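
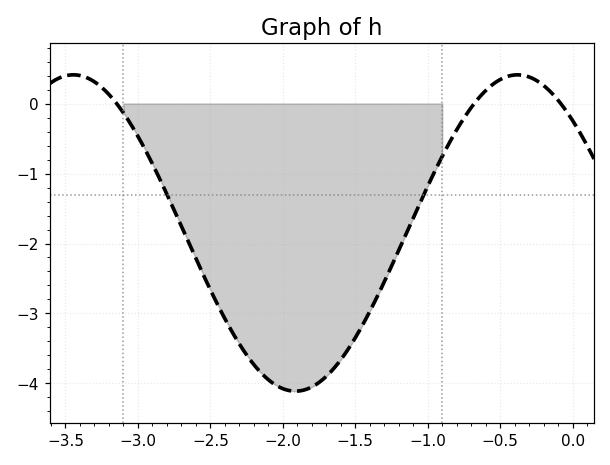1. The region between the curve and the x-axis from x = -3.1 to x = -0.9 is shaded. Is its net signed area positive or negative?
negative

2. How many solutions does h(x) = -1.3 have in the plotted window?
2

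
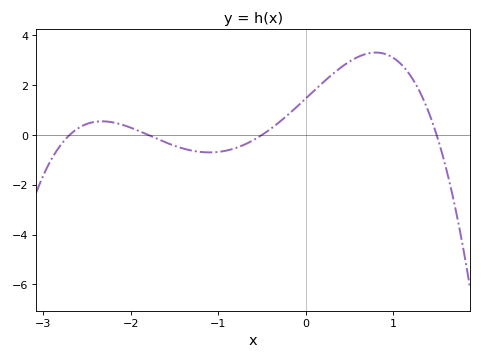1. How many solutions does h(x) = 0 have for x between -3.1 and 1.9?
4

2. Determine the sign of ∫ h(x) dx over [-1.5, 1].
positive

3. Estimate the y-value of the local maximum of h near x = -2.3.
0.6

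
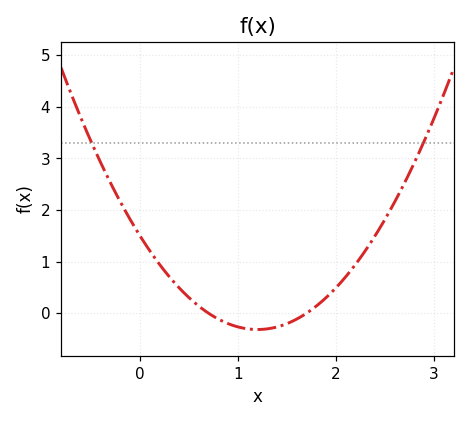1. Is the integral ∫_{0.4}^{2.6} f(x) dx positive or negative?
positive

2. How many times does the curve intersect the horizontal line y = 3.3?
2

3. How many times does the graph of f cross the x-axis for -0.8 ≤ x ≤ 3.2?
2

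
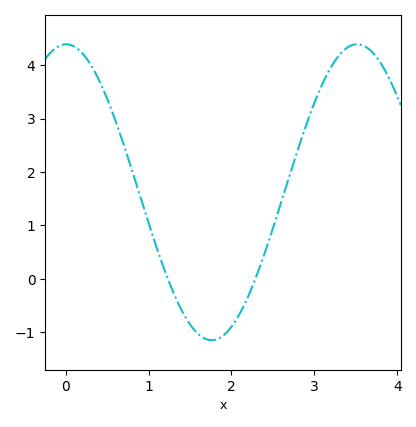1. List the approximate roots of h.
1.2, 2.3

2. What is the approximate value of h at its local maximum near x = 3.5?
4.4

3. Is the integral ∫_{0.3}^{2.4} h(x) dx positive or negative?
positive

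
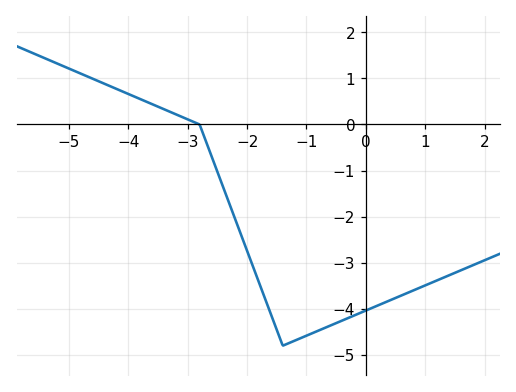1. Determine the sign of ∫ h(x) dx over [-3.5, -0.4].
negative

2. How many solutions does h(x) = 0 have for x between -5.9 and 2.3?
1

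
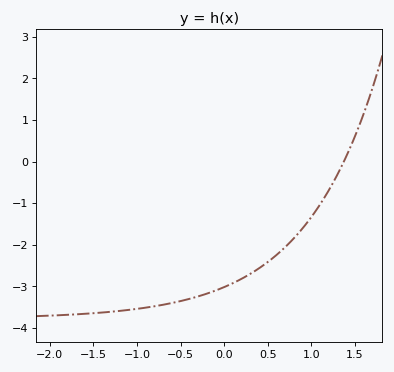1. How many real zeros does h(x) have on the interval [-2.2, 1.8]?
1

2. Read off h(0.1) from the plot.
-2.93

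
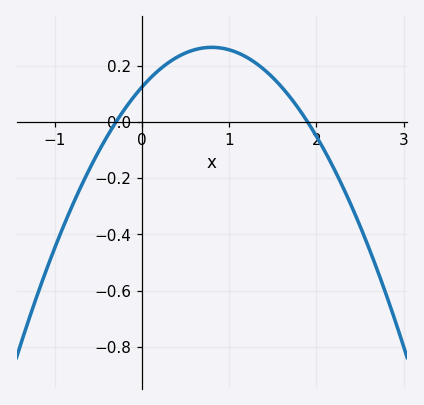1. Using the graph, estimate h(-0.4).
-0.051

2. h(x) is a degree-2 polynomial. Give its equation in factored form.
y = -0.22(x + 0.3)(x - 1.9)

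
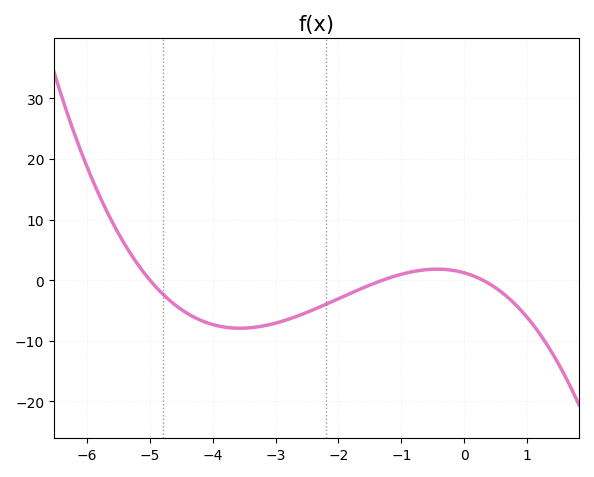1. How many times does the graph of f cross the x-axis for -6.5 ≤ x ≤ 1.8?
3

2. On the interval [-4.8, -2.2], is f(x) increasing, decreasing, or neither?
neither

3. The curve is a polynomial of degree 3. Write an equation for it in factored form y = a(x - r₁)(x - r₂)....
y = -0.63(x + 5)(x + 1.3)(x - 0.3)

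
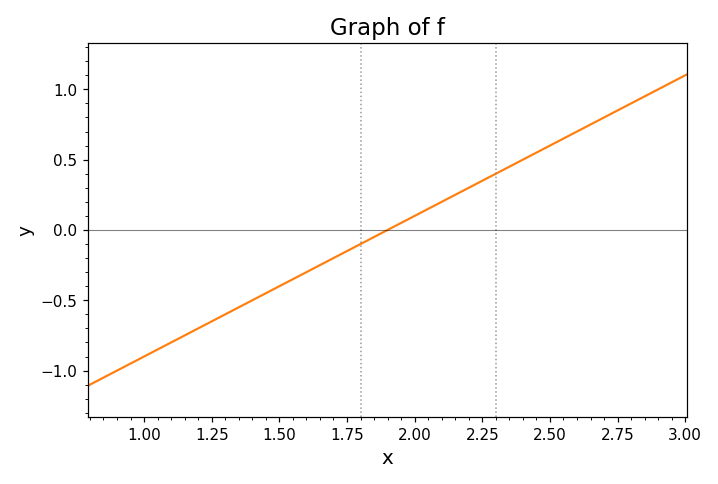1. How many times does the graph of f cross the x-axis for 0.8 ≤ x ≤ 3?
1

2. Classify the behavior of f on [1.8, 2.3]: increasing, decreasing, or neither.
increasing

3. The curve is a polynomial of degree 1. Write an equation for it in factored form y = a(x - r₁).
y = 1(x - 1.9)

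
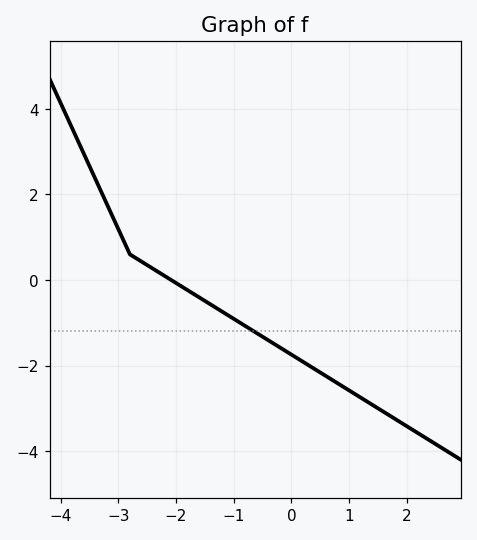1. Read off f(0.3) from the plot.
-2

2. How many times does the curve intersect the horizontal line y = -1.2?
1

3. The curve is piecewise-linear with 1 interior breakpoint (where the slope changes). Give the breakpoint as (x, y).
(-2.8, 0.6)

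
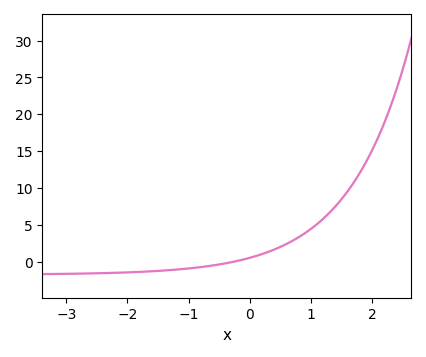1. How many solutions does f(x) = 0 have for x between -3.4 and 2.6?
1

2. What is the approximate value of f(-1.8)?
-1.5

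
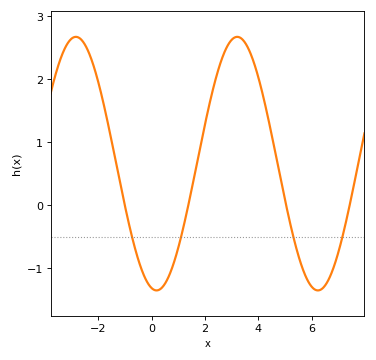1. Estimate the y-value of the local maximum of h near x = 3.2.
2.67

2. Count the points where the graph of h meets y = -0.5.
4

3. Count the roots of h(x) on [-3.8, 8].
4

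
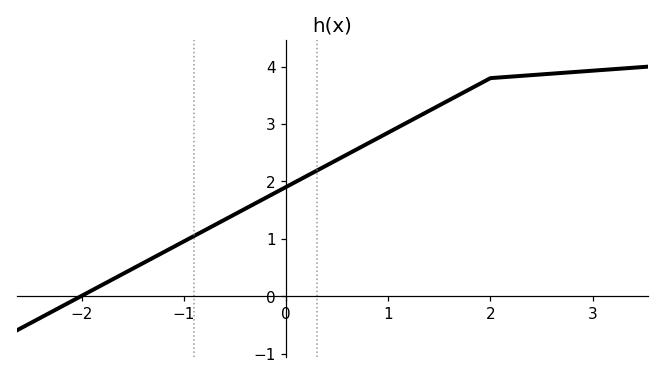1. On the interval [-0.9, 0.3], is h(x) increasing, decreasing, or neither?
increasing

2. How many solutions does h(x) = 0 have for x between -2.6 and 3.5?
1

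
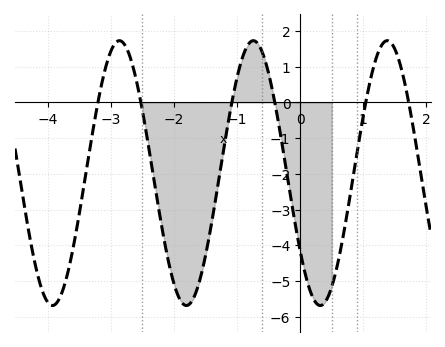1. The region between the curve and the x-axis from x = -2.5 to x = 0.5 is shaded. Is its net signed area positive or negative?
negative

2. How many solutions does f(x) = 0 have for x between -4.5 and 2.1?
6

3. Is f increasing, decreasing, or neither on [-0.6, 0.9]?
neither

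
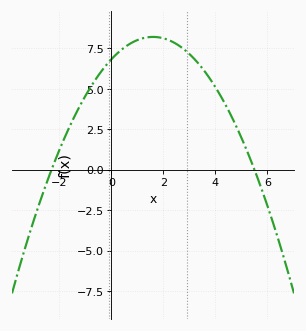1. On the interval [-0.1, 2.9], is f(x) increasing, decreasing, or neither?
neither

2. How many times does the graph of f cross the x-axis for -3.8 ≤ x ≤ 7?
2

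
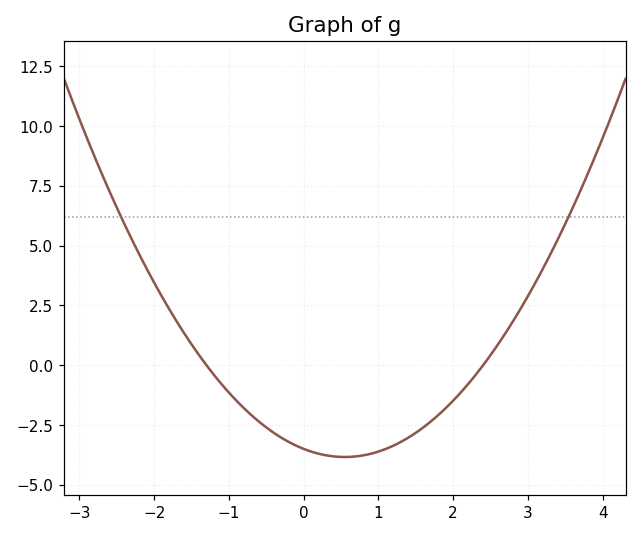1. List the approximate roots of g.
-1.3, 2.4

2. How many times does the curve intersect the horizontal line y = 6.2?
2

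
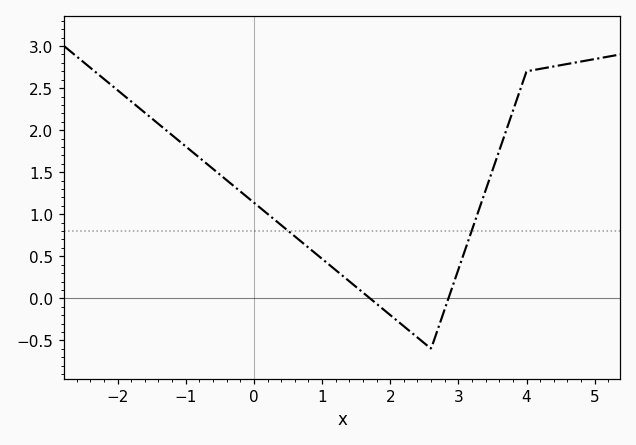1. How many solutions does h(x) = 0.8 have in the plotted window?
2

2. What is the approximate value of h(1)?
0.45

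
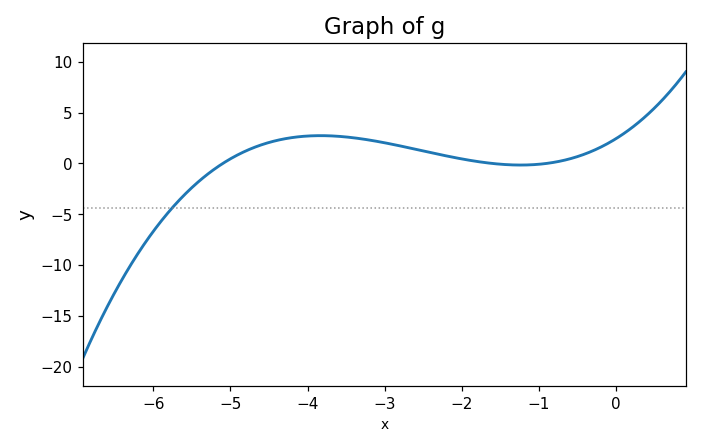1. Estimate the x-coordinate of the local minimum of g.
-1.2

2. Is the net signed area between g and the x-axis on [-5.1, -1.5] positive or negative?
positive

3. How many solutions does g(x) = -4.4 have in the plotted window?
1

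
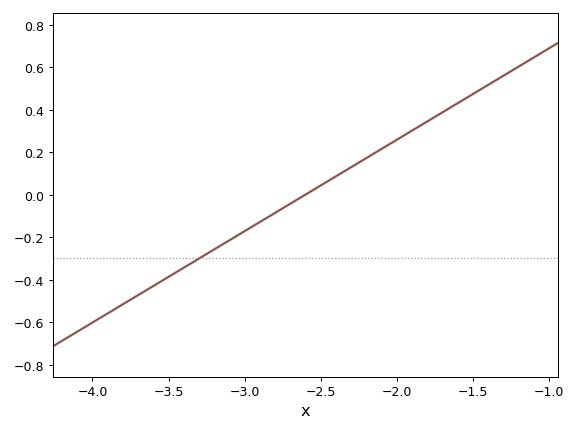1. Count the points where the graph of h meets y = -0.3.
1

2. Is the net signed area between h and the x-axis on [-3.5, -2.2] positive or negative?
negative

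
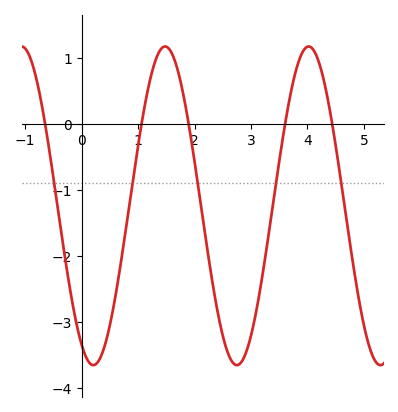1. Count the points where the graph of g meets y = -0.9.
5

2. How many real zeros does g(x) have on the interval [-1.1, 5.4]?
5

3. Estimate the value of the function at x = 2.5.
-3.2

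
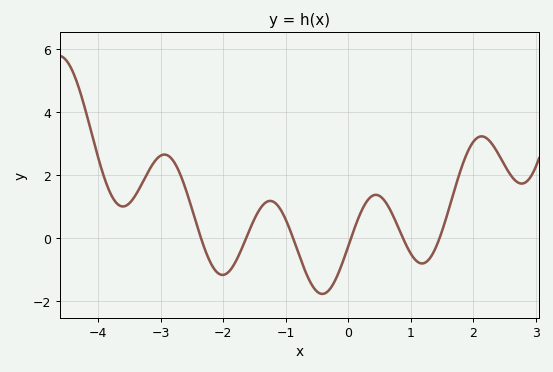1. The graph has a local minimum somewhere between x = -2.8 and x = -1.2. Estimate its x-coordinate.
-2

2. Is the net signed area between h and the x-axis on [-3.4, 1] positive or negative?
positive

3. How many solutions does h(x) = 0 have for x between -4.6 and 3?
6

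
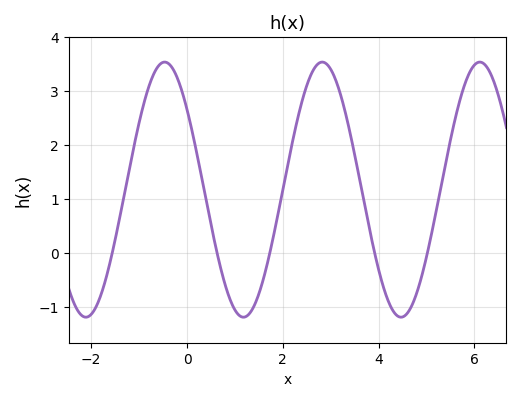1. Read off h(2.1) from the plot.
1.62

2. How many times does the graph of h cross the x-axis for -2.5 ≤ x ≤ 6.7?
5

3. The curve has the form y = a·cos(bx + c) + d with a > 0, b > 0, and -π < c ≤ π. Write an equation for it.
y = 2.36cos(1.91x + 0.892) + 1.17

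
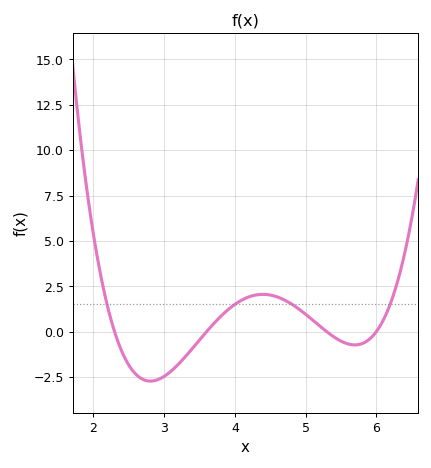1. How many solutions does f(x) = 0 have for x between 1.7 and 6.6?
4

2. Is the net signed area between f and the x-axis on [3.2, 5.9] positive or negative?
positive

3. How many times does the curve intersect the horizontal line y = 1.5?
4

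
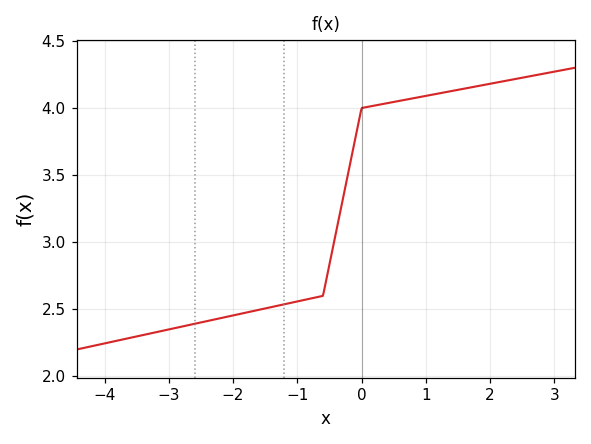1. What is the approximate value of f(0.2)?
4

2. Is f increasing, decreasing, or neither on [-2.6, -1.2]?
increasing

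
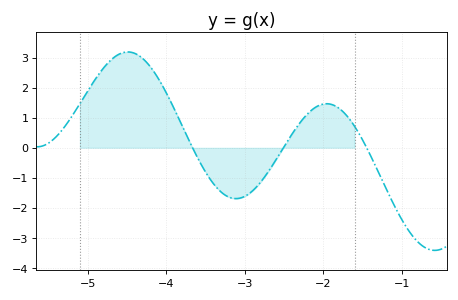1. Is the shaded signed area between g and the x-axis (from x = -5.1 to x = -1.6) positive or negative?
positive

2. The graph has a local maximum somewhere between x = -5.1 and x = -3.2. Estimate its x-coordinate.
-4.5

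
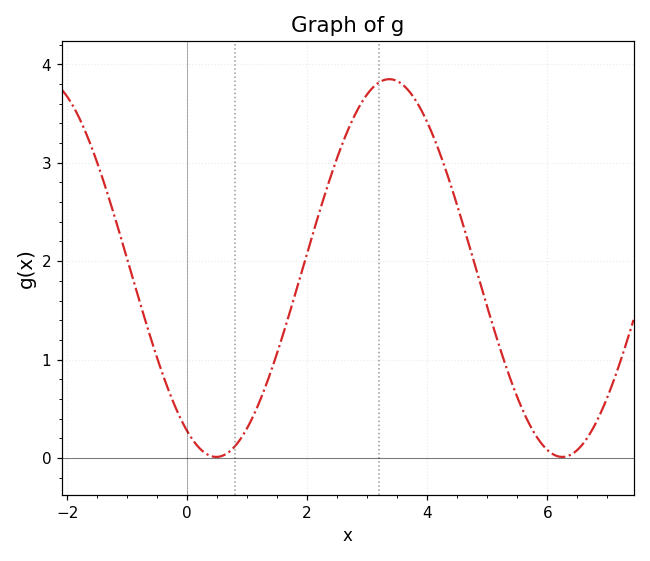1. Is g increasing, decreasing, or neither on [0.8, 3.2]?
increasing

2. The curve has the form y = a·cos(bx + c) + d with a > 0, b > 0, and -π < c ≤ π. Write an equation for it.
y = 1.92cos(1.1x + 2.6) + 1.93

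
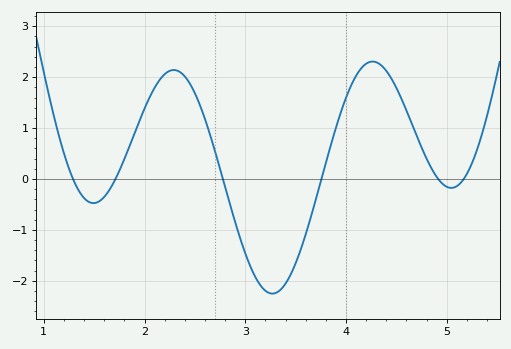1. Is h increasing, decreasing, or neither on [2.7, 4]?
neither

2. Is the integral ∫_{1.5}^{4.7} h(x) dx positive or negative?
positive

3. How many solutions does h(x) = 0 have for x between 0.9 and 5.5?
6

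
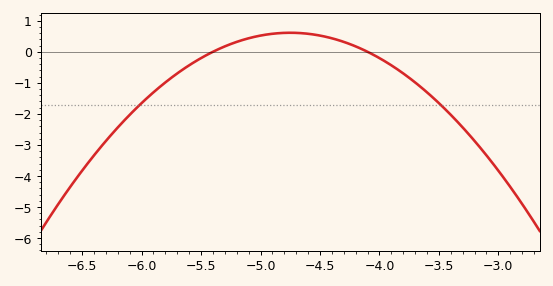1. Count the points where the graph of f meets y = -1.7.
2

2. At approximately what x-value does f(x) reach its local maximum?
-4.8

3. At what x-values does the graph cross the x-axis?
-5.4, -4.1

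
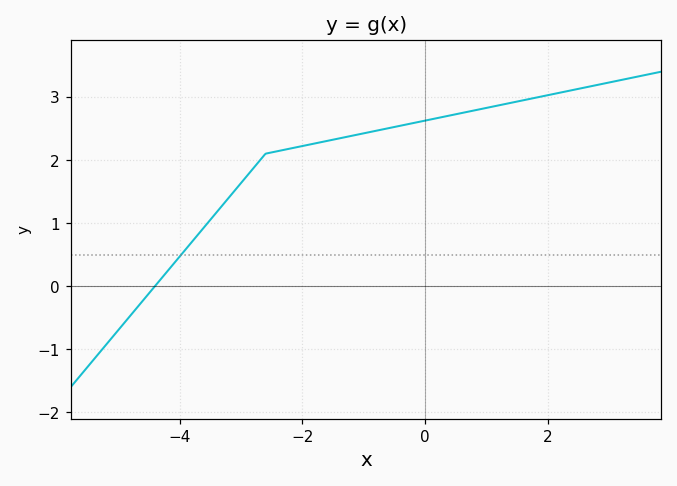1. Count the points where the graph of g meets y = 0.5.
1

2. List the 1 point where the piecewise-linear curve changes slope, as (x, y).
(-2.6, 2.1)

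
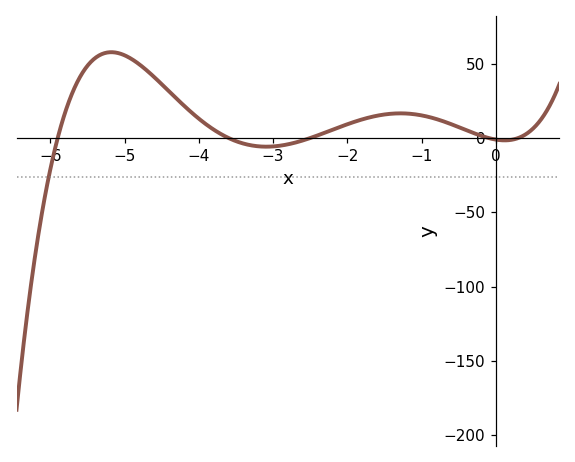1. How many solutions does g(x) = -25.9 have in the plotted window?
1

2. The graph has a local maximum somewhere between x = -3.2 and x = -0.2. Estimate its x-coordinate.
-1.29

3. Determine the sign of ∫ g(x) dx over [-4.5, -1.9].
positive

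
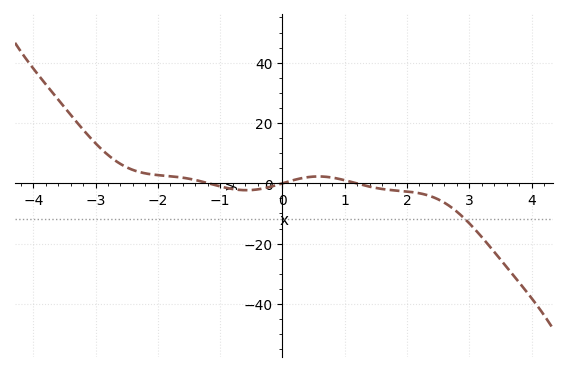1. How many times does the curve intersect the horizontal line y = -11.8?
1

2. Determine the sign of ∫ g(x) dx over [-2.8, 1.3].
positive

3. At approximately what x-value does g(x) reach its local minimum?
-0.576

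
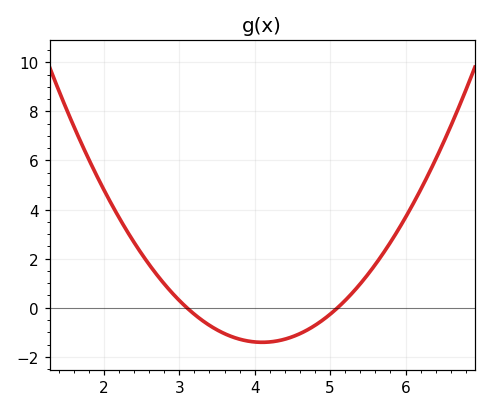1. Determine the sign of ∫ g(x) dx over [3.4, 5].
negative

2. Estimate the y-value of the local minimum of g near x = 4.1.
-1.4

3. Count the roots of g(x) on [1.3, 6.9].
2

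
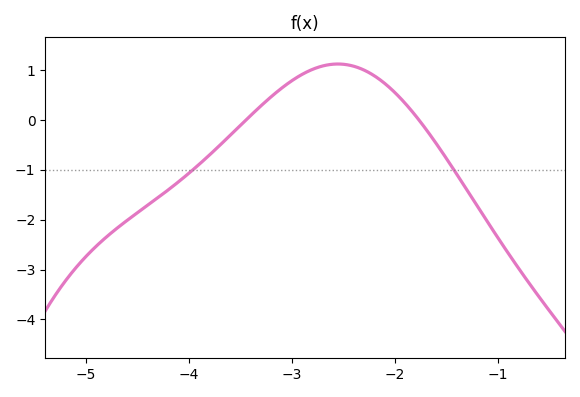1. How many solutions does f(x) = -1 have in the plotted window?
2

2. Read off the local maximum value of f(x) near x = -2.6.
1.12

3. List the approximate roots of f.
-3.45, -1.76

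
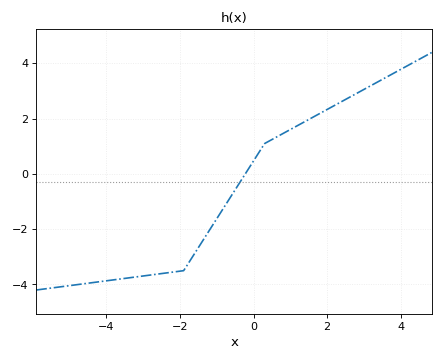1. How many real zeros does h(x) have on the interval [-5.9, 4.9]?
1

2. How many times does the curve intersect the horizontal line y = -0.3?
1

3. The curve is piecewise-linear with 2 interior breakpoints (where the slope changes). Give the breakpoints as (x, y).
(-1.9, -3.5); (0.3, 1.1)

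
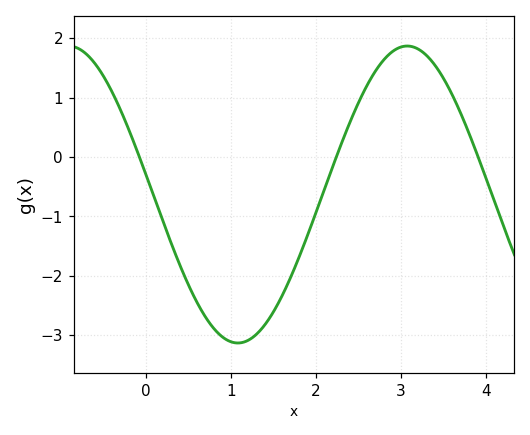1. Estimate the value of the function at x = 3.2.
1.82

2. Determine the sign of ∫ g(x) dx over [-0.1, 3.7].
negative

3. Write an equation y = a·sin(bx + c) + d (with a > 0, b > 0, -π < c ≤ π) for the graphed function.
y = 2.5sin(1.58x + 3) - 0.63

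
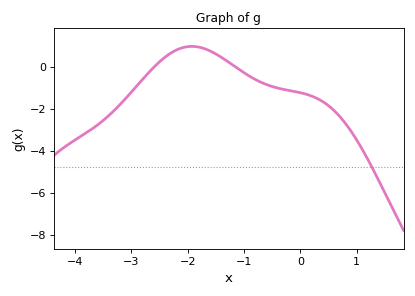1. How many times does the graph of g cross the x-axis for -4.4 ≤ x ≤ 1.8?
2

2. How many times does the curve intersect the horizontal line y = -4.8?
1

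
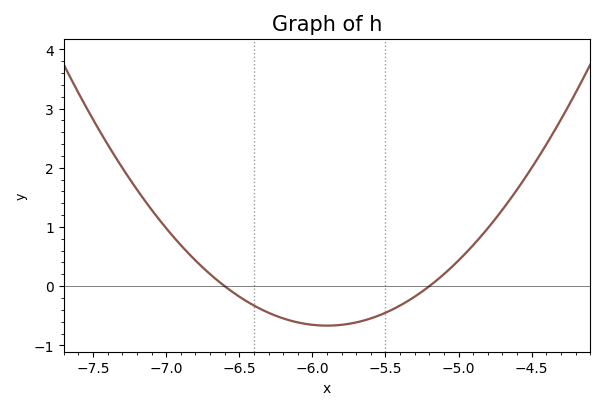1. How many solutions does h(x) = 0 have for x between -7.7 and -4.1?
2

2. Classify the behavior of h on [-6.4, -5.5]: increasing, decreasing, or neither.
neither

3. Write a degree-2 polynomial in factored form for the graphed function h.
y = 1.36(x + 6.6)(x + 5.2)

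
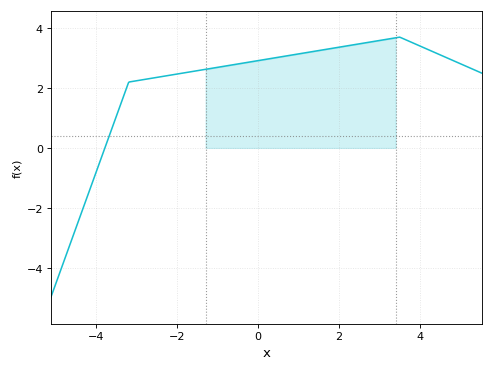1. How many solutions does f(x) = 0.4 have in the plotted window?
1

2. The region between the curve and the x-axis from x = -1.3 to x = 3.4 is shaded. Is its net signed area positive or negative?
positive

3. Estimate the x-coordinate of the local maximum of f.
3.4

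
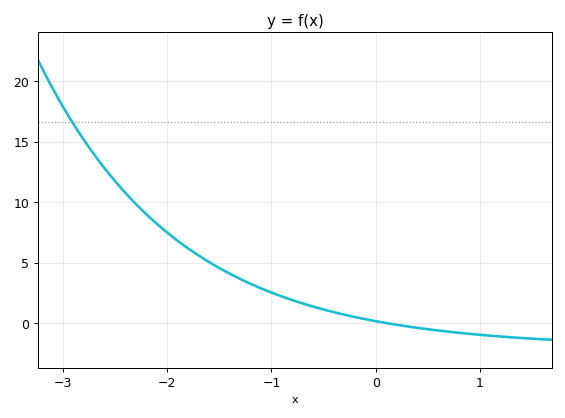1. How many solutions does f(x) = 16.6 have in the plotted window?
1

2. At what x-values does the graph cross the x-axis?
0.125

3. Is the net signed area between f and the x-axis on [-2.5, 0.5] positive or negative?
positive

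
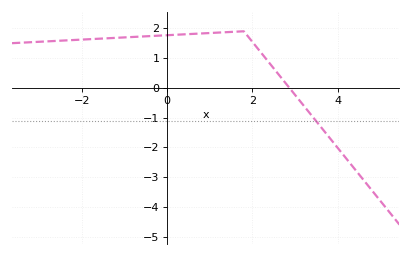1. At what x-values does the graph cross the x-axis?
2.8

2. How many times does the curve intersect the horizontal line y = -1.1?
1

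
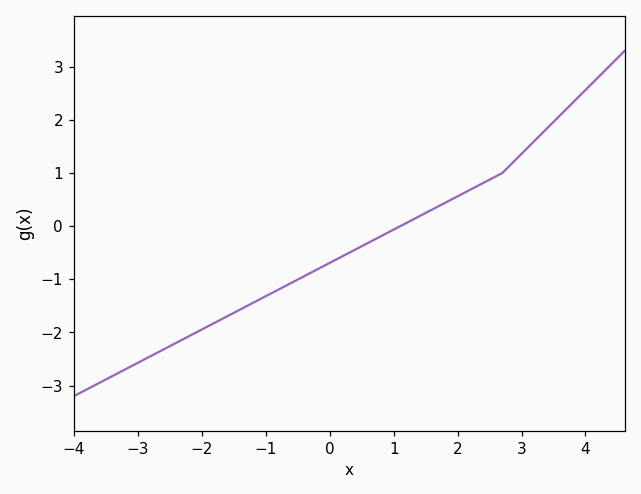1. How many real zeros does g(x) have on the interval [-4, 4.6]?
1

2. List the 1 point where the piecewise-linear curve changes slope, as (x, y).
(2.7, 1)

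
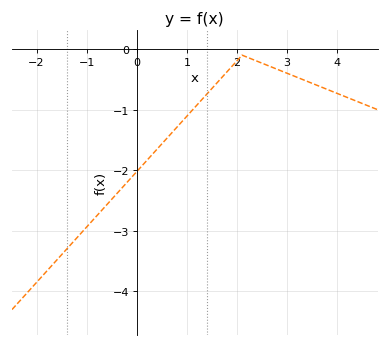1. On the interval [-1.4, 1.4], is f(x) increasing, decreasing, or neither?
increasing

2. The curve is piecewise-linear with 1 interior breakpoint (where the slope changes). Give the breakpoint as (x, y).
(2.1, -0.1)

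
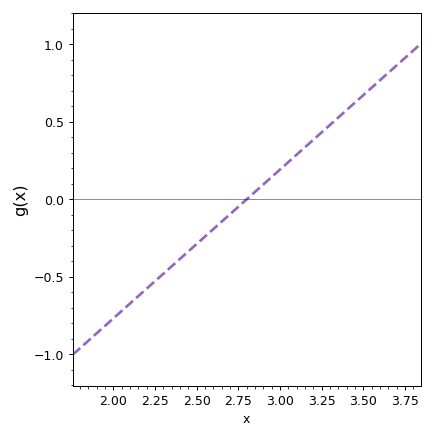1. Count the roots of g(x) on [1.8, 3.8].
1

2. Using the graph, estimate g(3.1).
0.3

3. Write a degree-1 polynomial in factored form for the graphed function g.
y = 0.96(x - 2.8)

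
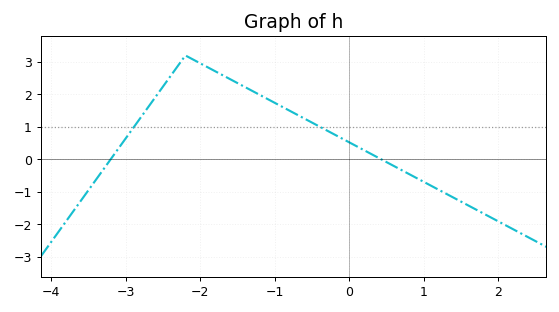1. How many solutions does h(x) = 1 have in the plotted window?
2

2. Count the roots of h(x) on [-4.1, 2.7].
2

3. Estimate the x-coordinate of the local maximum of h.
-2.2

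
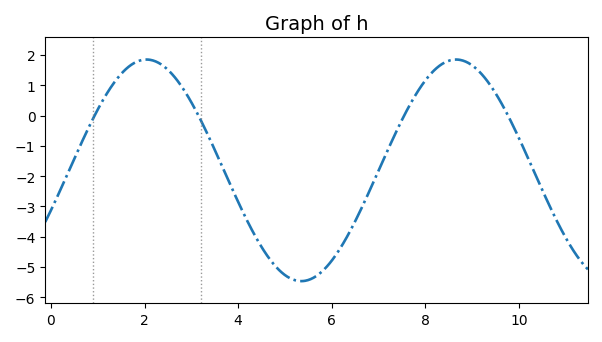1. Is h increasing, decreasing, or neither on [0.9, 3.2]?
neither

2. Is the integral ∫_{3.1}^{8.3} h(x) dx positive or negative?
negative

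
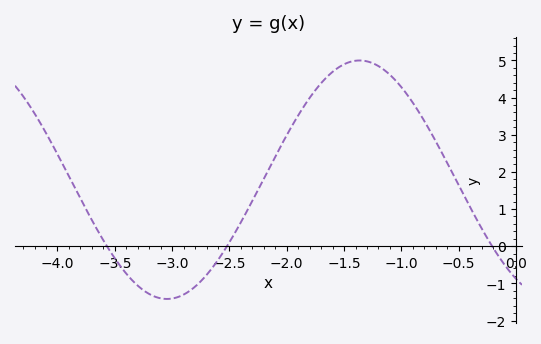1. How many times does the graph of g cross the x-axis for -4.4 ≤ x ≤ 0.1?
3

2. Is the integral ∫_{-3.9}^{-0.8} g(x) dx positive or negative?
positive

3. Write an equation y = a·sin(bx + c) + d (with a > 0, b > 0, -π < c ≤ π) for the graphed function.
y = 3.21sin(1.9x - 2.2) + 1.79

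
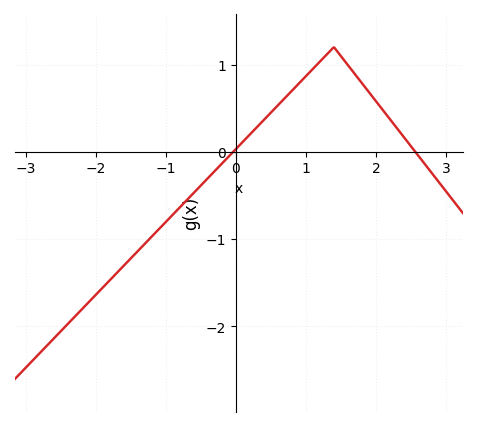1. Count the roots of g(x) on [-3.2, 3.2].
2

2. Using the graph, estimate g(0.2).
0.2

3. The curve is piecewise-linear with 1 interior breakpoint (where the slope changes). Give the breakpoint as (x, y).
(1.4, 1.2)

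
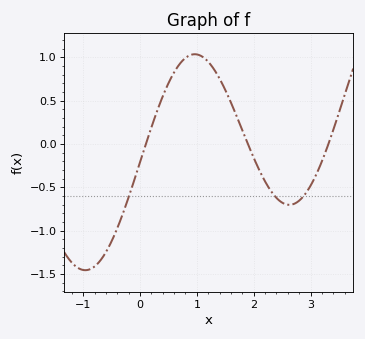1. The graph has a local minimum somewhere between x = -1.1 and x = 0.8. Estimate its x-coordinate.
-0.963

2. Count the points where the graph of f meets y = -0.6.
3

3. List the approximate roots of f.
0.103, 1.9, 3.32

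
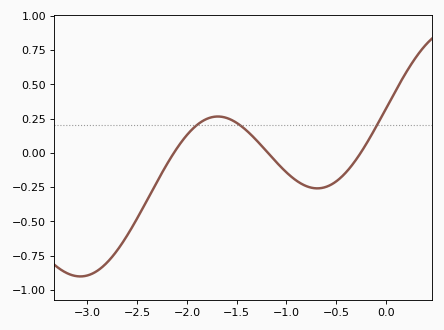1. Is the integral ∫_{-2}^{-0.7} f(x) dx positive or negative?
positive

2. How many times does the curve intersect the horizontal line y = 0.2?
3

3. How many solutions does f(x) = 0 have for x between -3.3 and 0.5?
3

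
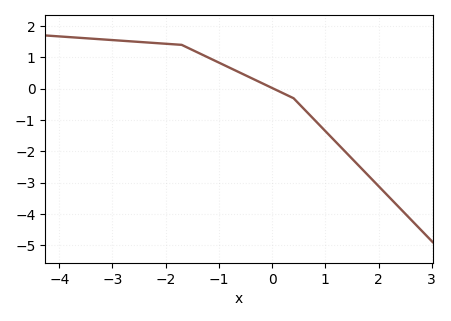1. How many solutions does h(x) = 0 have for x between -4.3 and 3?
1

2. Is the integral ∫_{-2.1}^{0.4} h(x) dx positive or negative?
positive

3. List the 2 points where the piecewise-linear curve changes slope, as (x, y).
(-1.7, 1.4); (0.4, -0.3)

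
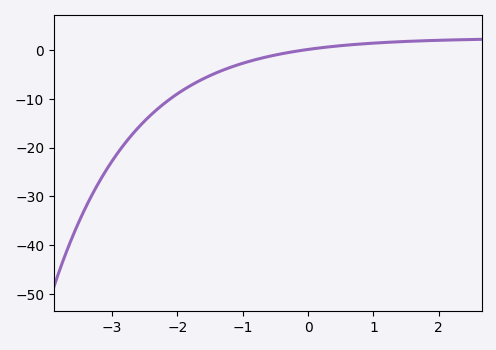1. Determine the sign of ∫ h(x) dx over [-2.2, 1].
negative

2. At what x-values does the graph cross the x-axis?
-0.073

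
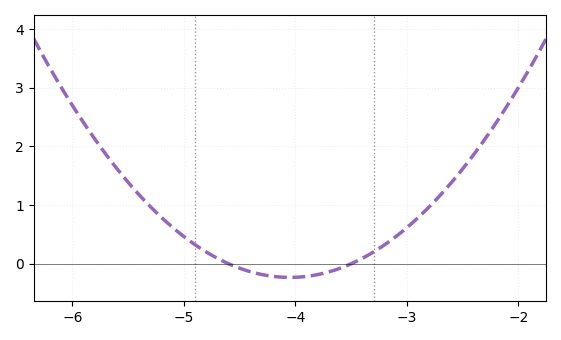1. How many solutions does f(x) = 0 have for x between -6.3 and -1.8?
2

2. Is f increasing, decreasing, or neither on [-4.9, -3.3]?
neither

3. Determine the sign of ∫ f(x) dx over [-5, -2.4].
positive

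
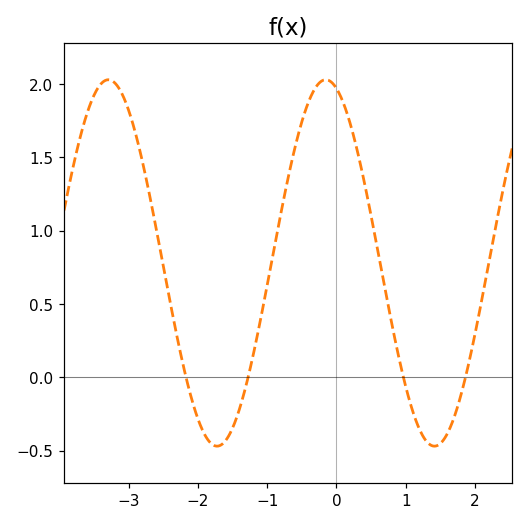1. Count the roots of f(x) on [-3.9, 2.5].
4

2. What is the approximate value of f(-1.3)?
-0.044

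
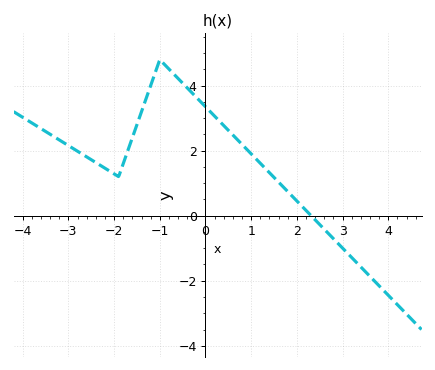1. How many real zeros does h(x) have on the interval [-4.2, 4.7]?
1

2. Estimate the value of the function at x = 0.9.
2.05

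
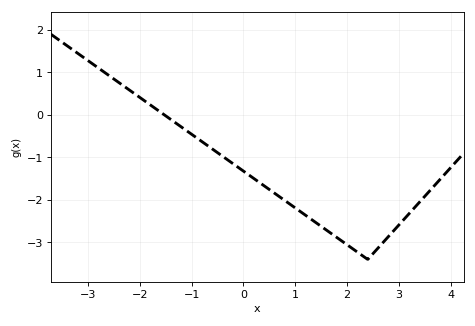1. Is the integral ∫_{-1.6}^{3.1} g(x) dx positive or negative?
negative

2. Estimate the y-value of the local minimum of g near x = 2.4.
-3.4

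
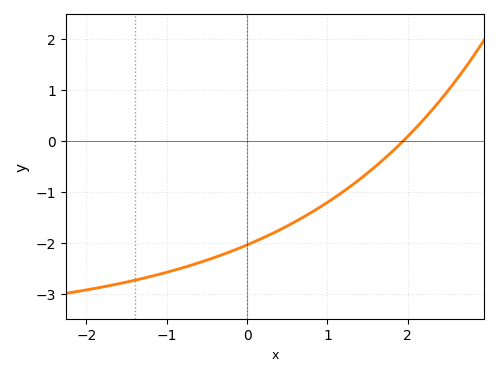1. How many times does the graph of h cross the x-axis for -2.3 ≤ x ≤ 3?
1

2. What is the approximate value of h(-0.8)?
-2.5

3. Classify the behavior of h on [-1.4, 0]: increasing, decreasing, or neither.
increasing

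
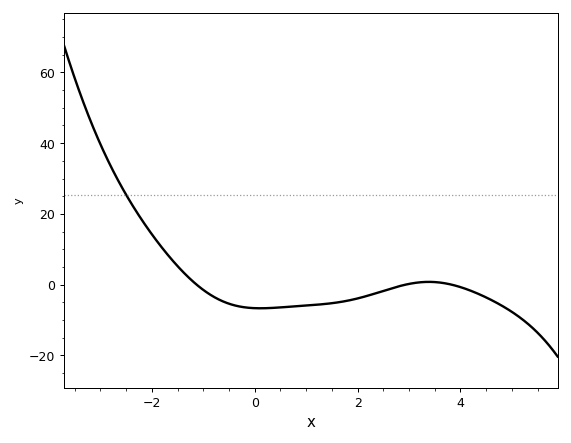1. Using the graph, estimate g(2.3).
-2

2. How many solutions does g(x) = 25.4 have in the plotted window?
1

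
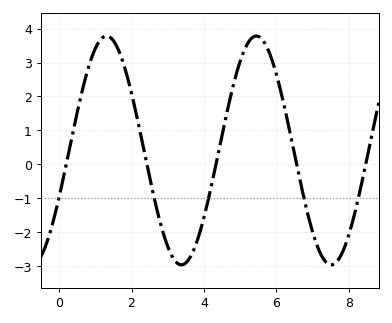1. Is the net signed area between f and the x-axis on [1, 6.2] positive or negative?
positive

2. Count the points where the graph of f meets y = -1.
5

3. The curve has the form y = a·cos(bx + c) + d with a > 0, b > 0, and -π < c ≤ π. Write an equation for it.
y = 3.37cos(1.52x - 1.99) + 0.41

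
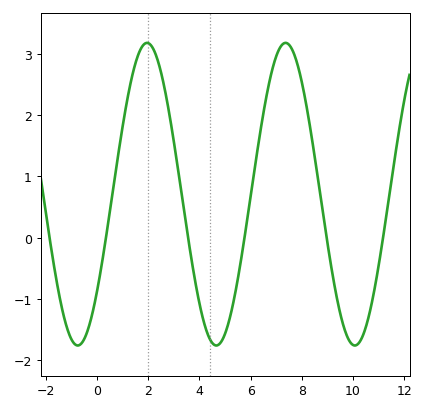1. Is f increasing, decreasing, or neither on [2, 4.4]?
decreasing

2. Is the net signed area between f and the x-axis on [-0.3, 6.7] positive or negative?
positive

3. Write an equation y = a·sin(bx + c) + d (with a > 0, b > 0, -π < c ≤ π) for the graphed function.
y = 2.47sin(1.16x - 0.69) + 0.71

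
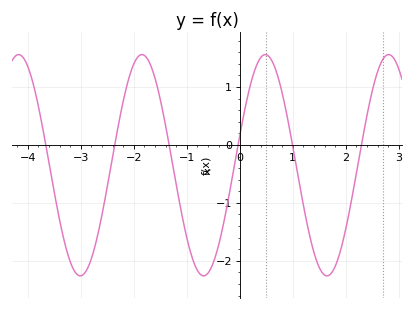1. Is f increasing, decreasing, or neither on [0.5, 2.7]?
neither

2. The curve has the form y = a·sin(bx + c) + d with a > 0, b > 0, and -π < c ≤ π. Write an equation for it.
y = 1.91sin(2.7x + 0.27) - 0.35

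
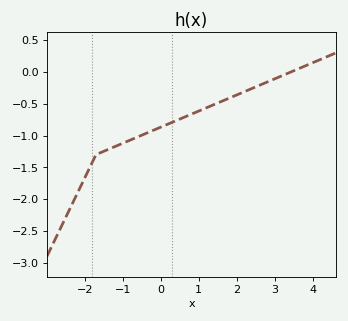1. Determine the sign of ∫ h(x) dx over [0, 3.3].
negative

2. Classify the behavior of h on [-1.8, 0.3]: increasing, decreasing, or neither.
increasing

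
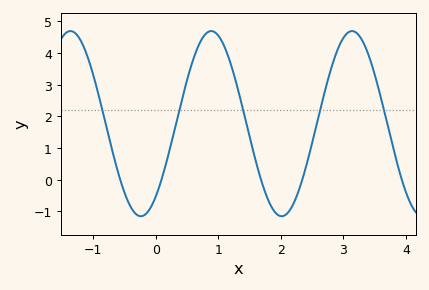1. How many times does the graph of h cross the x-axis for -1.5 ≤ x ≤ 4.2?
5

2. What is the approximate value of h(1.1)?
4.18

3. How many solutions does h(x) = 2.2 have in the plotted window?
5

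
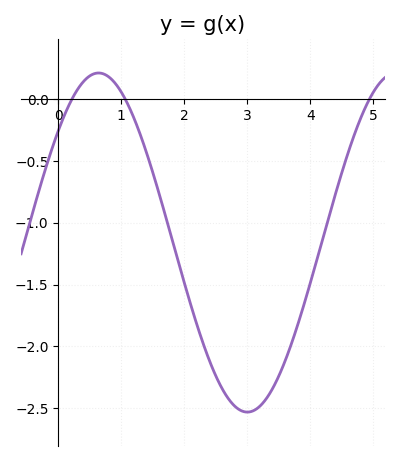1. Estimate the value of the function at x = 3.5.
-2.24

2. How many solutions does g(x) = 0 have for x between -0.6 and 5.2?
3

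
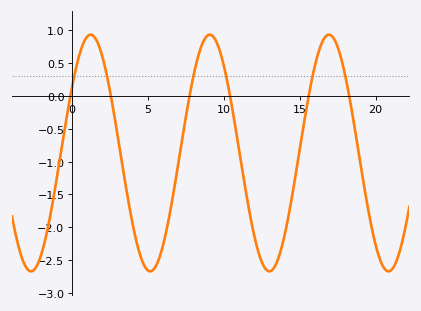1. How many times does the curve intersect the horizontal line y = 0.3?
6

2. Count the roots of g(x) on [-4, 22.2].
6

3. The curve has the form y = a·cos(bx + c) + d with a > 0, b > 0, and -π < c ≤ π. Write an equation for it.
y = 1.8cos(0.8x - 0.972) - 0.87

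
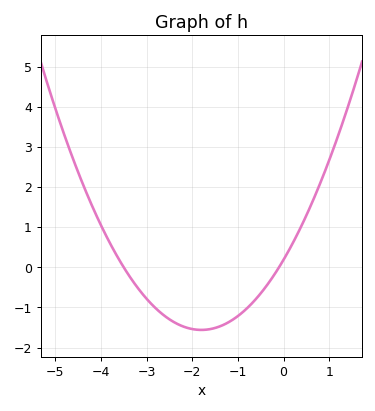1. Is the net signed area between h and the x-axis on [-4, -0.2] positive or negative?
negative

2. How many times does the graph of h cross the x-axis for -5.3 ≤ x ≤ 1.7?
2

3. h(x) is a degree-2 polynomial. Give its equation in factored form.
y = 0.54(x + 3.5)(x + 0.1)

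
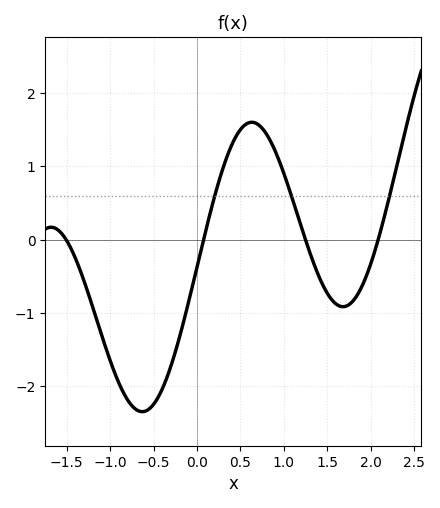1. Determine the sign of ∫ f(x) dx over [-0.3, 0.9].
positive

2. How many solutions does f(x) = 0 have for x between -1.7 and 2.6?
4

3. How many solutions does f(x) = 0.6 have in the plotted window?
3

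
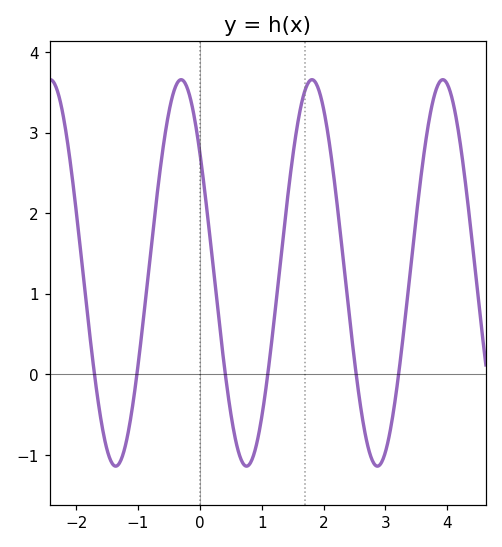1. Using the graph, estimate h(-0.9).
0.8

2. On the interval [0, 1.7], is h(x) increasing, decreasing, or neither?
neither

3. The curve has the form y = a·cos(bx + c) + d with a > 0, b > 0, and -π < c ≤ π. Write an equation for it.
y = 2.4cos(3x + 0.9) + 1.26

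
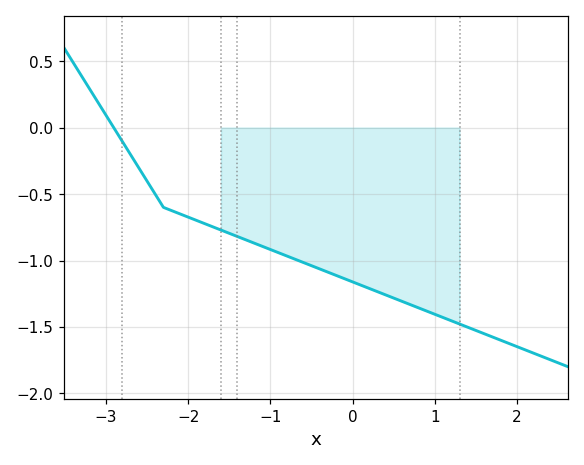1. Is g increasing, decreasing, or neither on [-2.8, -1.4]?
decreasing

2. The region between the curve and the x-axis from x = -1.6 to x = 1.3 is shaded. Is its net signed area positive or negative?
negative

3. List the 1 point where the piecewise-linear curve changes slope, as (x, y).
(-2.3, -0.6)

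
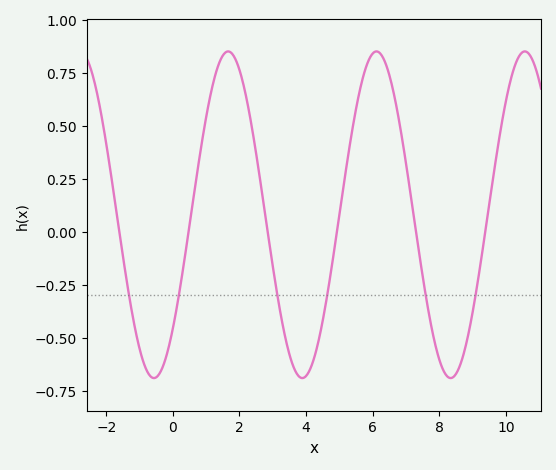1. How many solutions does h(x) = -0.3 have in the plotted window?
6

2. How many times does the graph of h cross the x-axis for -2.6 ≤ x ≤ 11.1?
6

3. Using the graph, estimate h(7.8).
-0.48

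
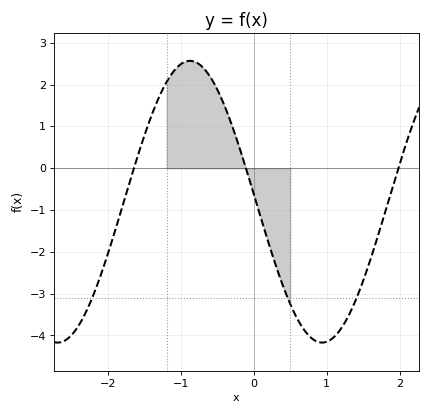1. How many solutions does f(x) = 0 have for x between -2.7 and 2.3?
3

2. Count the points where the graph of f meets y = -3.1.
3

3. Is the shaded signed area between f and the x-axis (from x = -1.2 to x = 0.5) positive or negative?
positive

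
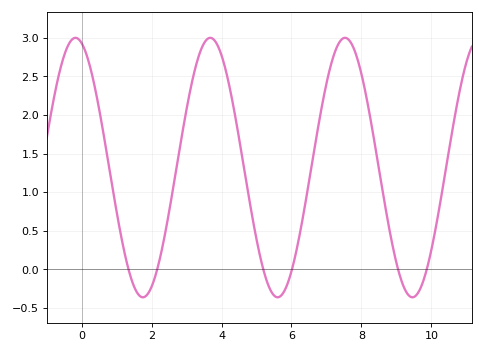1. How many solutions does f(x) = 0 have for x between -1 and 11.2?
6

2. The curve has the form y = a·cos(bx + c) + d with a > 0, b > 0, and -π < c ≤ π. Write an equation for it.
y = 1.68cos(1.6x + 0.29) + 1.32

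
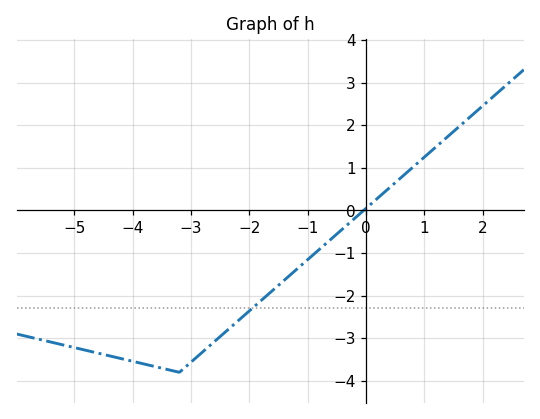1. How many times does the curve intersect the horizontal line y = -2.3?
1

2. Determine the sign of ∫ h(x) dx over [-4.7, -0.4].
negative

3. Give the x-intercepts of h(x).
0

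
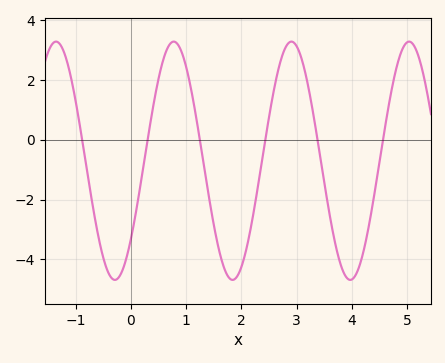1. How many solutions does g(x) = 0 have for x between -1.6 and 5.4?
6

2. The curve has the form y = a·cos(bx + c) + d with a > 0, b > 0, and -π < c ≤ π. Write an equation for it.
y = 3.99cos(3x - 2.3) - 0.7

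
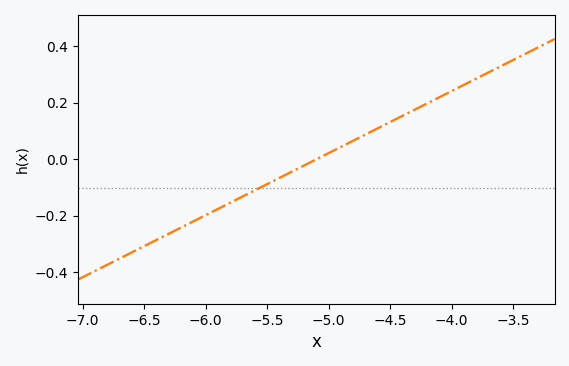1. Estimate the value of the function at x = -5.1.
0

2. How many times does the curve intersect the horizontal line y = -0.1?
1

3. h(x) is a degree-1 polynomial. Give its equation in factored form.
y = 0.22(x + 5.1)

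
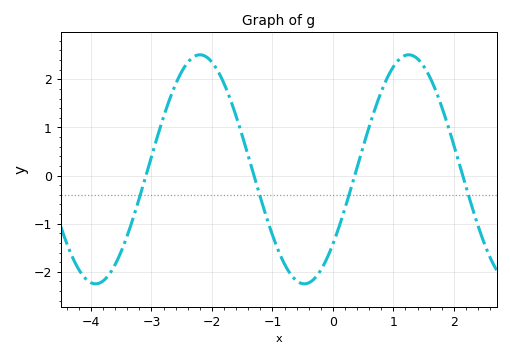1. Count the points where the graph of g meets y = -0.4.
4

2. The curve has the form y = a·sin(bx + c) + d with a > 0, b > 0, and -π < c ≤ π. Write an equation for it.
y = 2.38sin(1.82x - 0.712) + 0.13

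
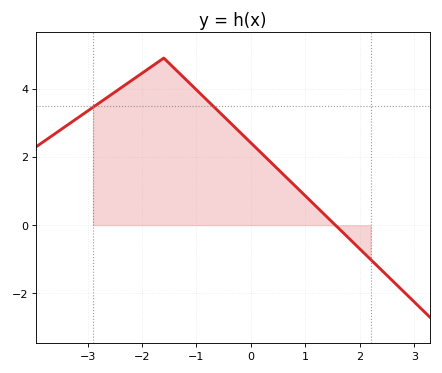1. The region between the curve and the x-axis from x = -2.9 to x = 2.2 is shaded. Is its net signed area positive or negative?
positive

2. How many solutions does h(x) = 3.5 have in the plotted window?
2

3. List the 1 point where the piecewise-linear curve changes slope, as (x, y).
(-1.6, 4.9)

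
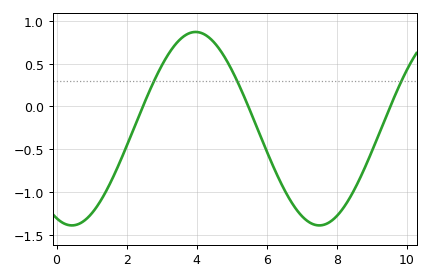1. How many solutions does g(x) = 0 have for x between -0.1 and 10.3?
3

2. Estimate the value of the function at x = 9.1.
-0.424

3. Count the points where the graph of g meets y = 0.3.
3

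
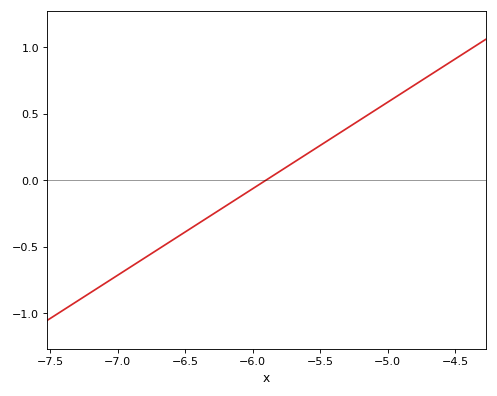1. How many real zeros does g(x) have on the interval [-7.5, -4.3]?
1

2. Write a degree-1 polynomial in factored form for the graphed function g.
y = 0.65(x + 5.9)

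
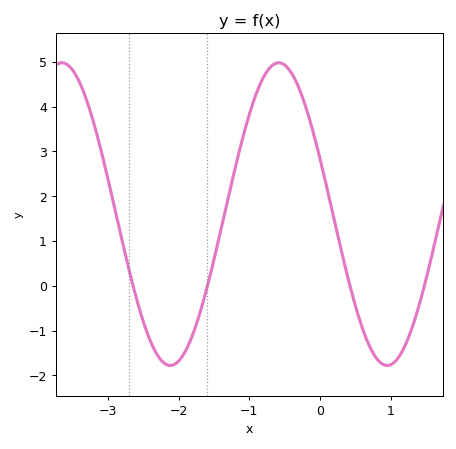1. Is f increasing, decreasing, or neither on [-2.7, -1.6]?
neither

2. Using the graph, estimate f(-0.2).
3.98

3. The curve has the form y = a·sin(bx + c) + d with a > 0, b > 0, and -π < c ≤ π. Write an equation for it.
y = 3.38sin(2.05x + 2.77) + 1.6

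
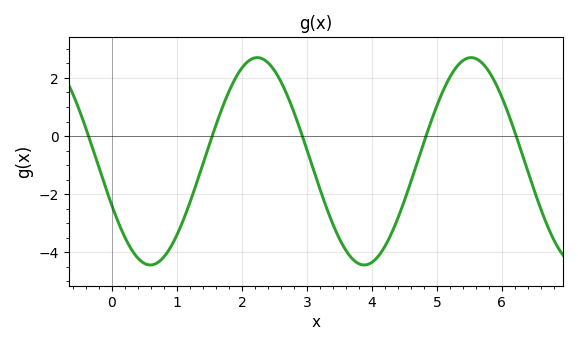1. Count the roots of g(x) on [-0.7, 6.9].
5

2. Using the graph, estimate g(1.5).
-0.284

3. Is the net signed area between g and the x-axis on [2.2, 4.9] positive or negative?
negative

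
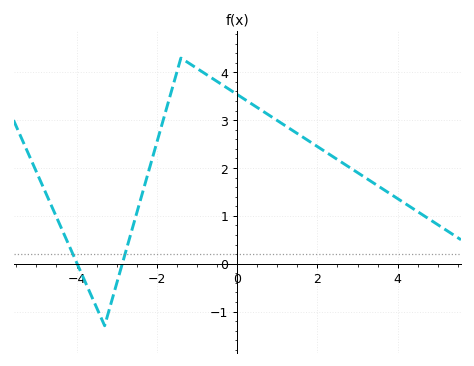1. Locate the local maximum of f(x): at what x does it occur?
-1.4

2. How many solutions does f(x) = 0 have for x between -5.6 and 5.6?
2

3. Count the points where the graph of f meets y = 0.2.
2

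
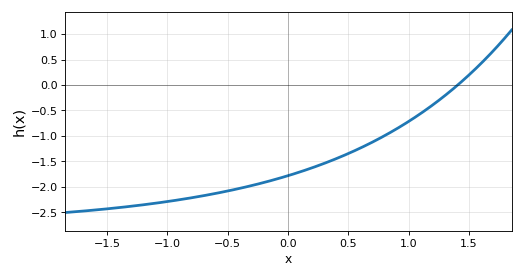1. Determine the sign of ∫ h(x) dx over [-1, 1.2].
negative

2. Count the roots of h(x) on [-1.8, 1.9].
1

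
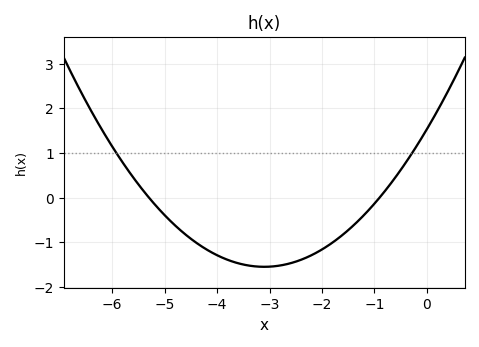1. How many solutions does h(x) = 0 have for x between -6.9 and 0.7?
2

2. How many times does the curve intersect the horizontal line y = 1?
2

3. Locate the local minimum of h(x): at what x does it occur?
-3.1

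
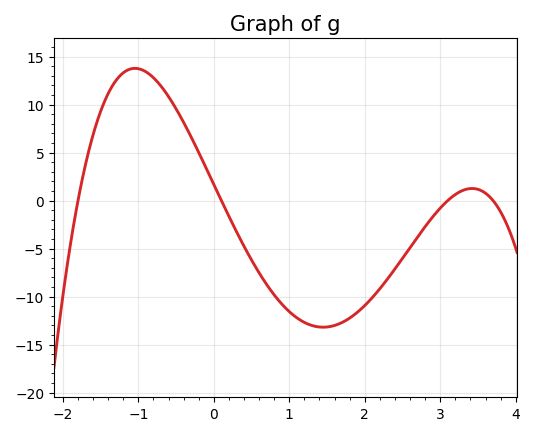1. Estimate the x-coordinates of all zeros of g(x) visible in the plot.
-1.8, 0.1, 3.1, 3.7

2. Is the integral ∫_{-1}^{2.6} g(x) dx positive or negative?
negative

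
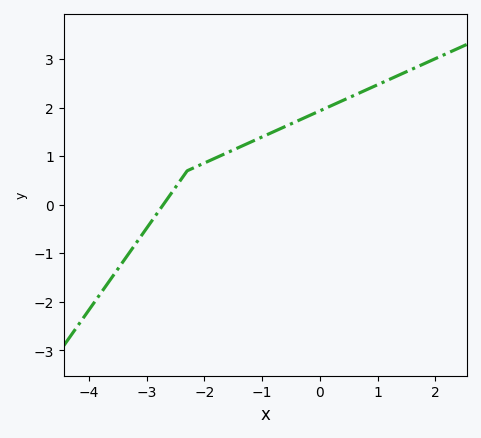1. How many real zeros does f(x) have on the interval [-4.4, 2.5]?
1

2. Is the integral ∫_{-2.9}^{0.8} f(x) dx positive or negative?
positive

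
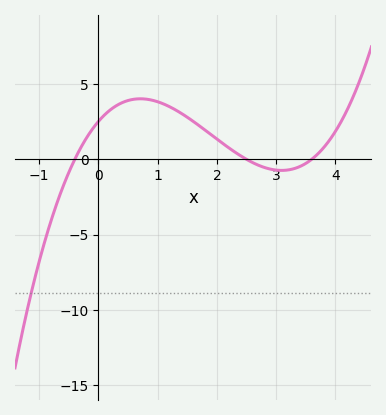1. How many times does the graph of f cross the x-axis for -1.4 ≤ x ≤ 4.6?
3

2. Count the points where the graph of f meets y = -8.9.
1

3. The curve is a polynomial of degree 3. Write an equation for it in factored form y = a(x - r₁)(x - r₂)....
y = 0.7(x + 0.4)(x - 2.5)(x - 3.6)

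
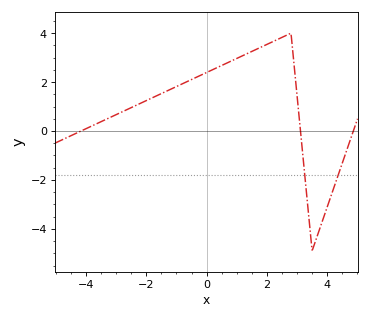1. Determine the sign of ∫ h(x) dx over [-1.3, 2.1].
positive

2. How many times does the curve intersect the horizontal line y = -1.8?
2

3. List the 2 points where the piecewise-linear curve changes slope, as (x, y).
(2.8, 4); (3.5, -4.9)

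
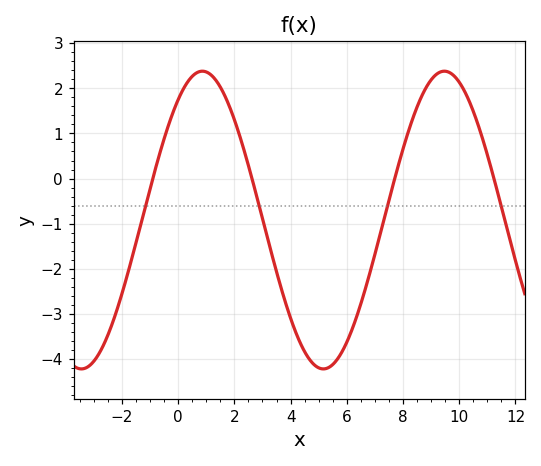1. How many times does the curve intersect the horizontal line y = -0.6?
4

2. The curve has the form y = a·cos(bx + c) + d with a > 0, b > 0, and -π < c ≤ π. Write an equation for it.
y = 3.3cos(0.73x - 0.63) - 0.92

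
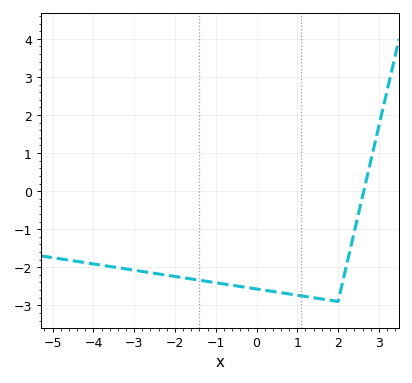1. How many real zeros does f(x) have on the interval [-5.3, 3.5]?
1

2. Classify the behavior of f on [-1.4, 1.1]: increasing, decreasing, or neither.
decreasing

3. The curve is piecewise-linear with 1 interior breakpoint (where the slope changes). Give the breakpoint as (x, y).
(2, -2.9)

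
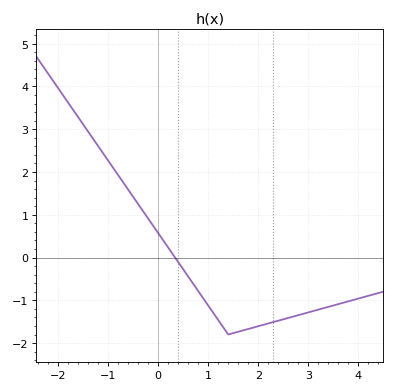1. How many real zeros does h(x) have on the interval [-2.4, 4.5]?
1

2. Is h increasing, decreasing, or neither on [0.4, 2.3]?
neither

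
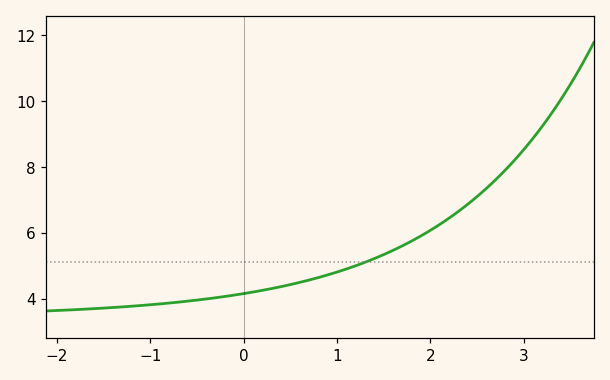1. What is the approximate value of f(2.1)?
6.2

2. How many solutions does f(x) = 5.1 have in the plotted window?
1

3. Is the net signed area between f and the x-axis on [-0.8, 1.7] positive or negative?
positive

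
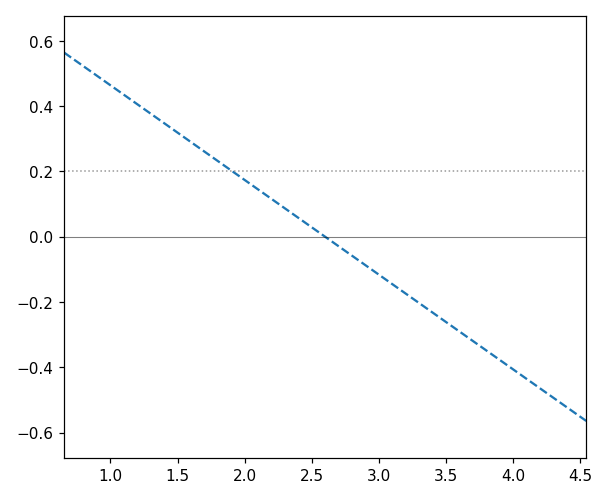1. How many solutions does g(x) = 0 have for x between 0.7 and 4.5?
1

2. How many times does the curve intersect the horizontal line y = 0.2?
1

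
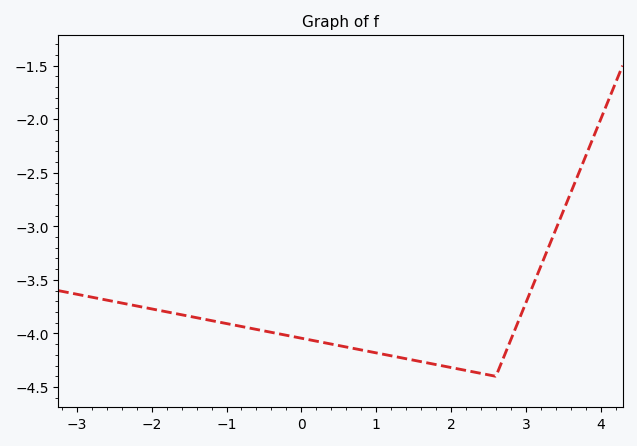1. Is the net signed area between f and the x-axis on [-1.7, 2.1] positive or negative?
negative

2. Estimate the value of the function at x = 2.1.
-4.33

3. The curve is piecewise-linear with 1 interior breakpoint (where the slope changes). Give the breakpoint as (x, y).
(2.6, -4.4)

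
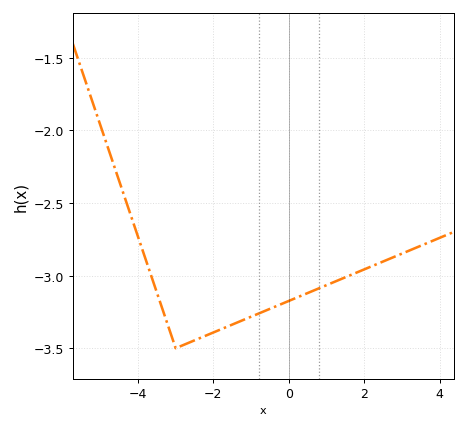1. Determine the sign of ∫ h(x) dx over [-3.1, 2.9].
negative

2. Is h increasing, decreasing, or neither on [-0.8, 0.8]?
increasing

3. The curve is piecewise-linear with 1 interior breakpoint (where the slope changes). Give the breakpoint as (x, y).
(-3, -3.5)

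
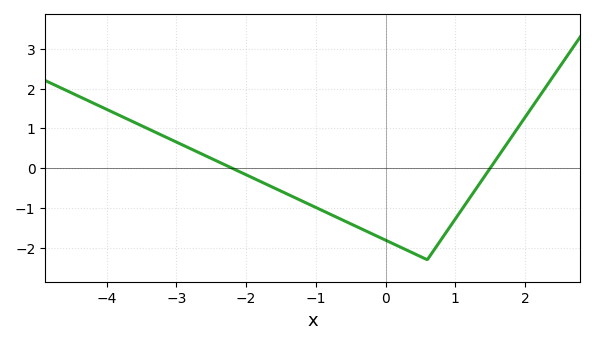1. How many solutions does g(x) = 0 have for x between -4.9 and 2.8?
2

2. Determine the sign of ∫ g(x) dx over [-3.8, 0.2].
negative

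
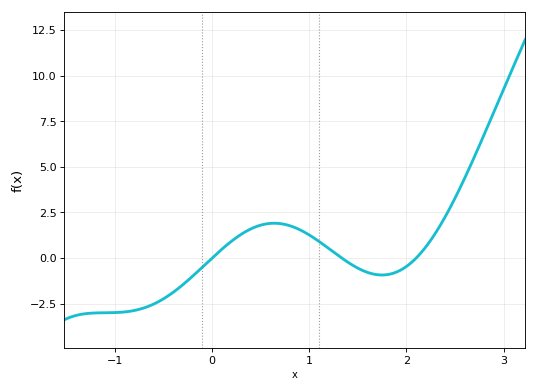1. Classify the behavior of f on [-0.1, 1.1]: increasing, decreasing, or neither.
neither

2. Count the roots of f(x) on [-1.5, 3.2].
3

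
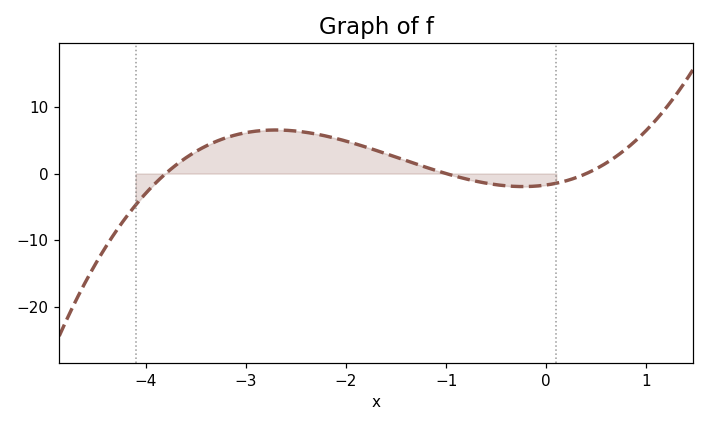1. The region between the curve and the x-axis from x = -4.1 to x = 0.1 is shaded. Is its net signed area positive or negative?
positive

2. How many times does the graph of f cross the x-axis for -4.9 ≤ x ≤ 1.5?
3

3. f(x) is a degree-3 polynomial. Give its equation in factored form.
y = 1.13(x + 3.8)(x + 1)(x - 0.4)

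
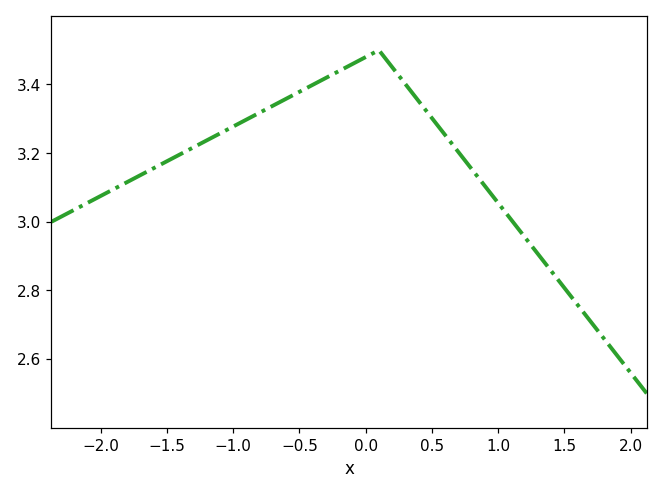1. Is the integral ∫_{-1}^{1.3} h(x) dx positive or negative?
positive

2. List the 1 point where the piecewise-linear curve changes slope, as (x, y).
(0.1, 3.5)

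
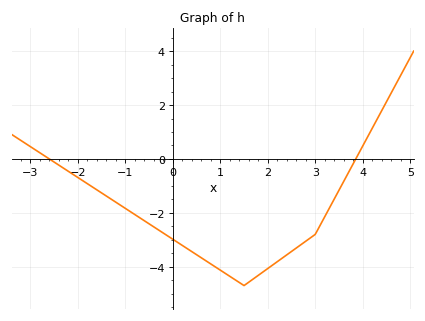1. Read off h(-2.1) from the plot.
-0.6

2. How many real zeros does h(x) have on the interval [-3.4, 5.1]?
2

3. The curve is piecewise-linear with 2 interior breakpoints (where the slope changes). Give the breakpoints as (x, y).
(1.5, -4.7); (3, -2.8)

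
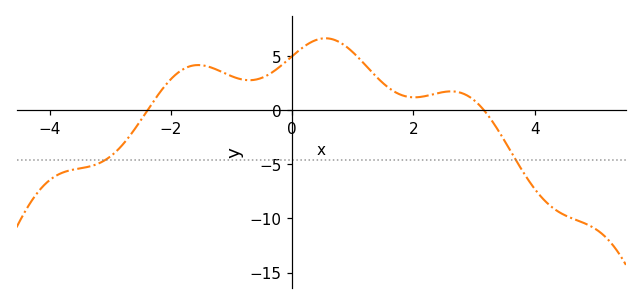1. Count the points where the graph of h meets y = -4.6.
2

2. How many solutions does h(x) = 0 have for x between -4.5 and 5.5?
2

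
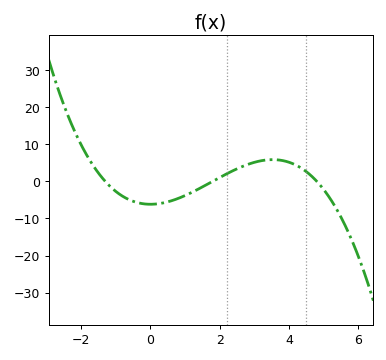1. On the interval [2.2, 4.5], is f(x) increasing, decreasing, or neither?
neither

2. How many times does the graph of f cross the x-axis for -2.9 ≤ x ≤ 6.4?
3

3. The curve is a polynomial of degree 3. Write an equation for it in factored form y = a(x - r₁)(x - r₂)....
y = -0.55(x + 1.3)(x - 1.8)(x - 4.8)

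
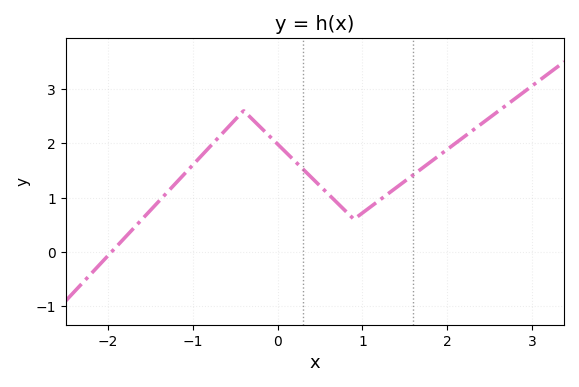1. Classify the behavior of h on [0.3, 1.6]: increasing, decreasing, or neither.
neither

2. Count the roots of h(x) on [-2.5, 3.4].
1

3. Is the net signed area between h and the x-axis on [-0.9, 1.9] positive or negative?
positive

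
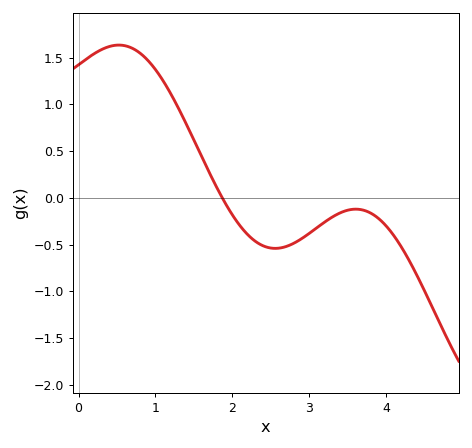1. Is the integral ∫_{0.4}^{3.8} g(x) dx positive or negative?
positive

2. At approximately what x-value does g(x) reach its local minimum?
2.56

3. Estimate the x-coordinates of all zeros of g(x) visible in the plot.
1.87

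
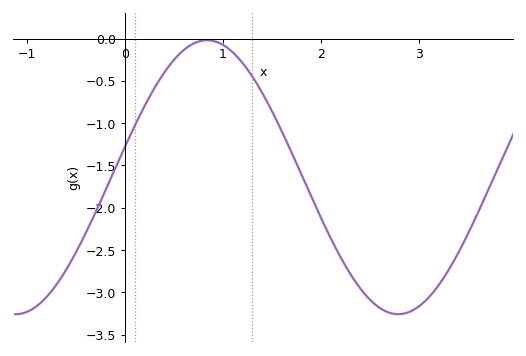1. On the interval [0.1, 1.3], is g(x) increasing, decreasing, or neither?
neither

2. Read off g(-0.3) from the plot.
-2.05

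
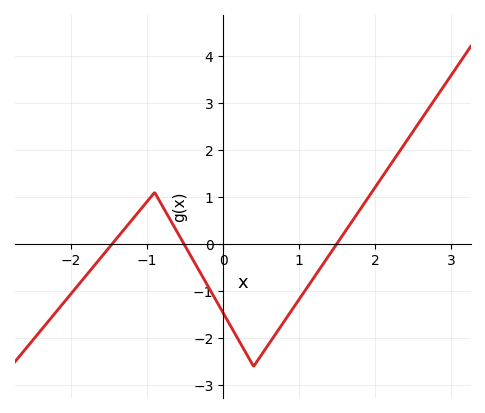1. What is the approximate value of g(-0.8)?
0.8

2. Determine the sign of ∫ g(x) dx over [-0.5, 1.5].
negative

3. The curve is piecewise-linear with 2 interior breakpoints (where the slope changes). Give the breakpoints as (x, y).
(-0.9, 1.1); (0.4, -2.6)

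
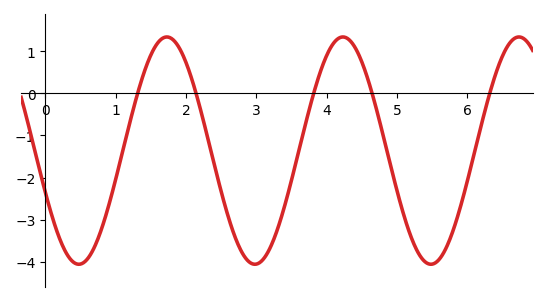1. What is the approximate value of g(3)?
-4.1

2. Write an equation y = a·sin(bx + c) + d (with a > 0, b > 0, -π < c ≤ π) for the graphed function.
y = 2.7sin(2.5x - 2.8) - 1.36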